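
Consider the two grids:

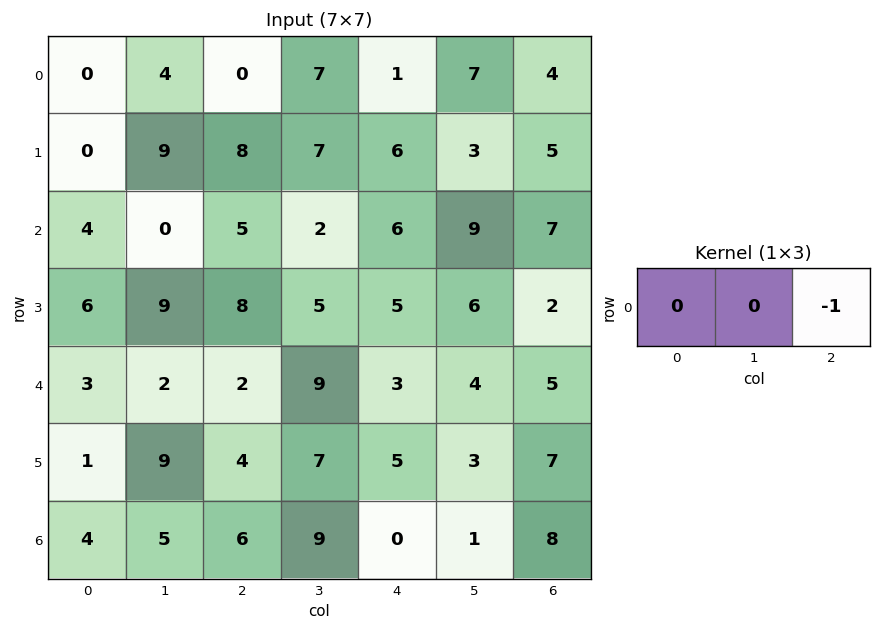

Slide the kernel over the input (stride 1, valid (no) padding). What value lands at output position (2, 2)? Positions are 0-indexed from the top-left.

-6

The receptive field on the input at this output position is [5 2 6]. Elementwise product with the kernel and sum: 6·-1.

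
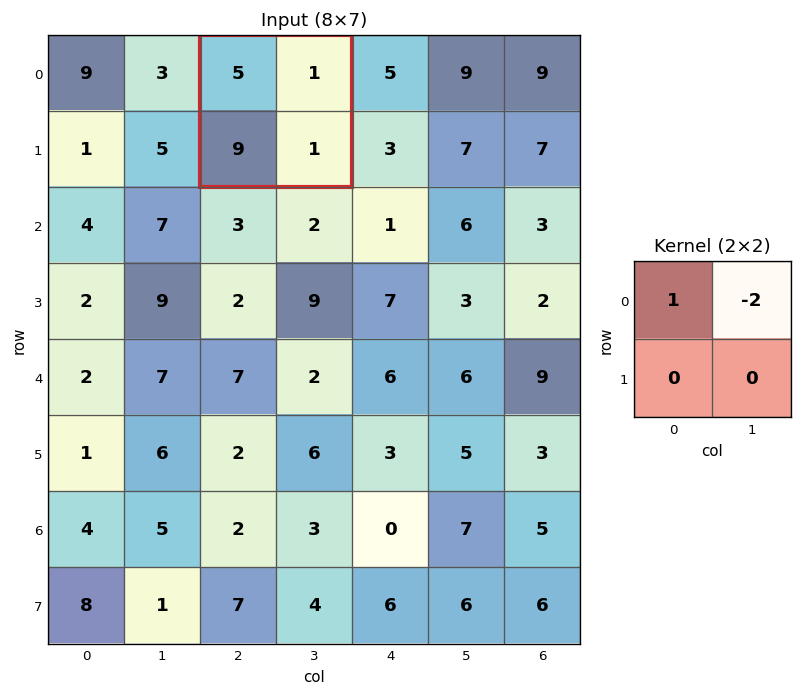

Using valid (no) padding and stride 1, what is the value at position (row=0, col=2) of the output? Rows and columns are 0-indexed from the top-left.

The receptive field on the input at this output position is [5 1 / 9 1]. Elementwise product with the kernel and sum: 5·1 + 1·-2.

3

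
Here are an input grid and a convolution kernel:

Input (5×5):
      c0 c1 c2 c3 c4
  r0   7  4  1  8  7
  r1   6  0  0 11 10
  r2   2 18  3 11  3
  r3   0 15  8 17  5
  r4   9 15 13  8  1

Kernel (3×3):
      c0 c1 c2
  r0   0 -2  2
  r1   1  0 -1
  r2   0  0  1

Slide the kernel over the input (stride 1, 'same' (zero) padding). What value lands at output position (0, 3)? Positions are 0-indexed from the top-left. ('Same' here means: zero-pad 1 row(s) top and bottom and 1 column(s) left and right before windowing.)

The receptive field on the zero-padded input at this output position is [0 0 0 / 1 8 7 / 0 11 10]. Elementwise product with the kernel and sum: 0·-2 + 0·2 + 1·1 + 7·-1 + 10·1.

4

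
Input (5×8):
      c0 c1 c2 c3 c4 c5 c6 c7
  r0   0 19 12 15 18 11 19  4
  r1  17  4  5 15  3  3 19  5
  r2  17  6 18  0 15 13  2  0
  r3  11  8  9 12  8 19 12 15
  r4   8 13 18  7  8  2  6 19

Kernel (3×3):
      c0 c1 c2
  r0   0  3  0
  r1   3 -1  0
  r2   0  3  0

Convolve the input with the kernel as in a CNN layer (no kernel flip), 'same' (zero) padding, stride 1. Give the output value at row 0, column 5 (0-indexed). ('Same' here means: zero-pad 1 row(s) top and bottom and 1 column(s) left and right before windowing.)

The receptive field on the zero-padded input at this output position is [0 0 0 / 18 11 19 / 3 3 19]. Elementwise product with the kernel and sum: 0·3 + 18·3 + 11·-1 + 3·3.

52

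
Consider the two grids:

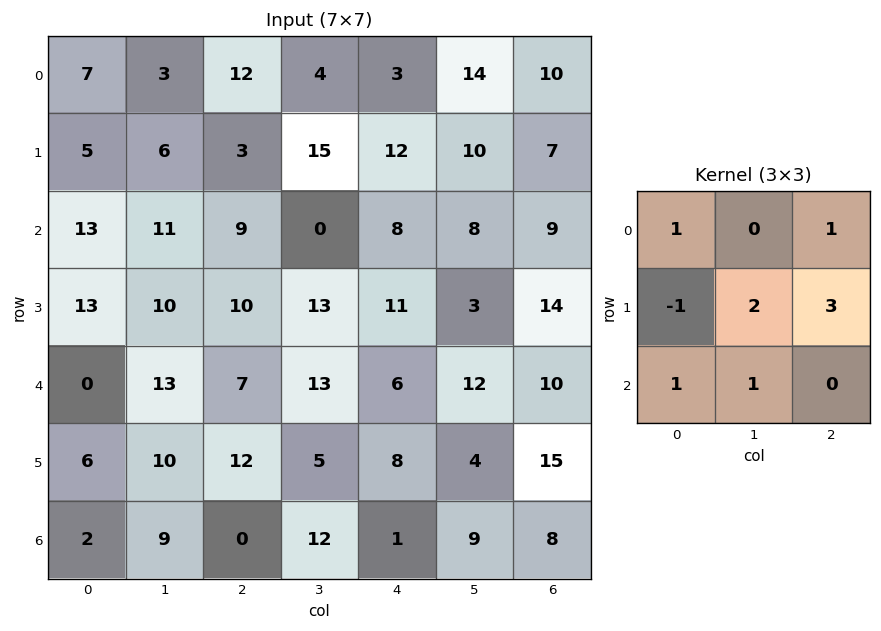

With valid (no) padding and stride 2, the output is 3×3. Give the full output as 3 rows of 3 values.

Output[0,0]: The receptive field on the input at this output position is [7 3 12 / 5 6 3 / 13 11 9]. Elementwise product with the kernel and sum: 7·1 + 12·1 + 5·-1 + 6·2 + 3·3 + 13·1 + 11·1.

59 87 58
72 86 72
68 47 71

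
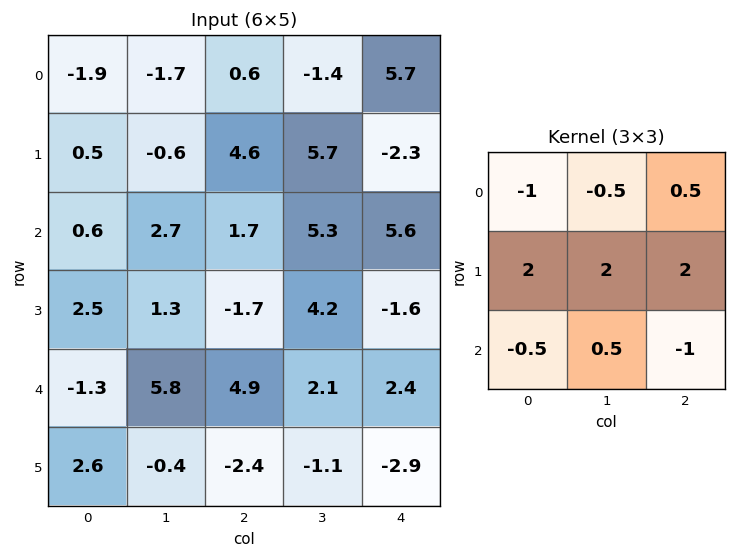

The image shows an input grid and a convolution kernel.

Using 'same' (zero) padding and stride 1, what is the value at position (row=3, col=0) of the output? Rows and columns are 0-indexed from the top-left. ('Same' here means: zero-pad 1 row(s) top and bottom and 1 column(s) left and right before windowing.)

The receptive field on the zero-padded input at this output position is [0 0.6 2.7 / 0 2.5 1.3 / 0 -1.3 5.8]. Elementwise product with the kernel and sum: 0·-1 + 0.6·-0.5 + 2.7·0.5 + 0·2 + 2.5·2 + 1.3·2 + 0·-0.5 + -1.3·0.5 + 5.8·-1.

2.2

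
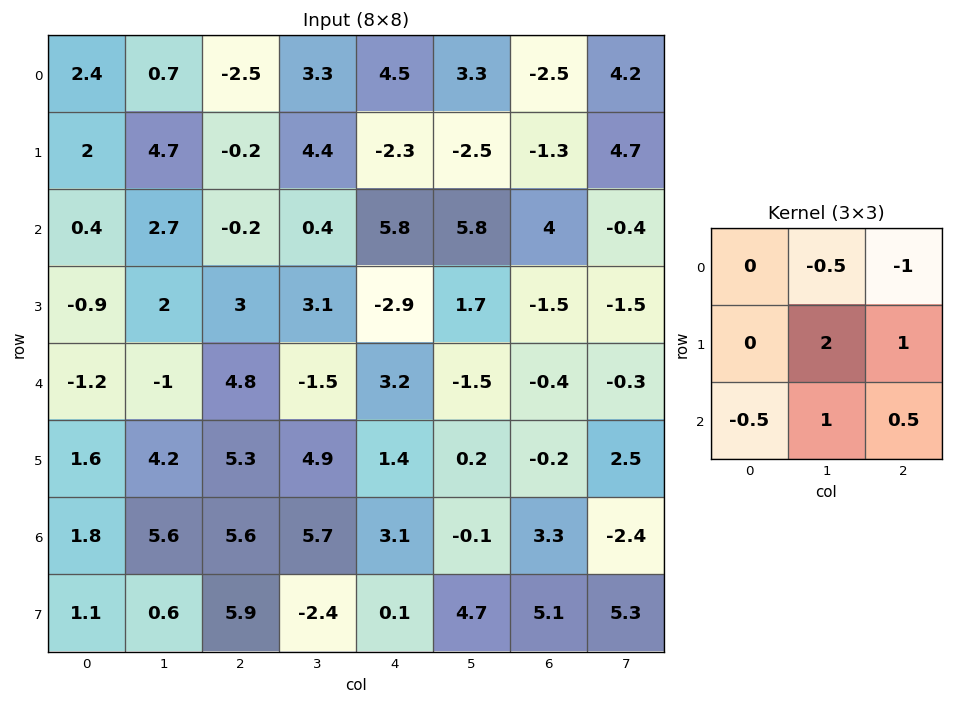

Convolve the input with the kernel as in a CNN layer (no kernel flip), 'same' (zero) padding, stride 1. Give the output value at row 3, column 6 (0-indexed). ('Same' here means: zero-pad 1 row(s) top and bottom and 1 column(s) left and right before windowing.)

-5.9

The receptive field on the zero-padded input at this output position is [5.8 4 -0.4 / 1.7 -1.5 -1.5 / -1.5 -0.4 -0.3]. Elementwise product with the kernel and sum: 4·-0.5 + -0.4·-1 + -1.5·2 + -1.5·1 + -1.5·-0.5 + -0.4·1 + -0.3·0.5.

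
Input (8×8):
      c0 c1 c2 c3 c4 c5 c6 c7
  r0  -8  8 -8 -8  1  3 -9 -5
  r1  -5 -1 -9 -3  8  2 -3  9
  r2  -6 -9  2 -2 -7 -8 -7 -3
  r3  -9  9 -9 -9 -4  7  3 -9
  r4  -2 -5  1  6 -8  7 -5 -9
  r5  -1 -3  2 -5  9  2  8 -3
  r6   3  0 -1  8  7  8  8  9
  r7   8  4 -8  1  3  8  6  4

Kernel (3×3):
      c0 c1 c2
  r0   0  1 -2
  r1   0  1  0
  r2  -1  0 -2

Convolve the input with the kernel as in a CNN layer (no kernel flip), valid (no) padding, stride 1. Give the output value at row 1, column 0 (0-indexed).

35

The receptive field on the input at this output position is [-5 -1 -9 / -6 -9 2 / -9 9 -9]. Elementwise product with the kernel and sum: -1·1 + -9·-2 + -9·1 + -9·-1 + -9·-2.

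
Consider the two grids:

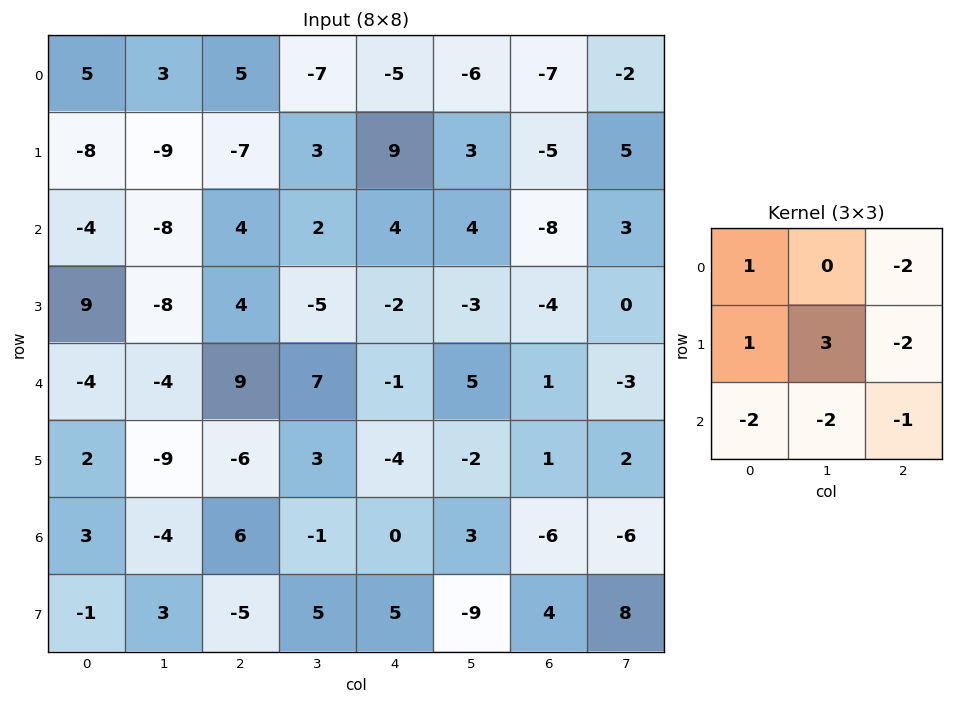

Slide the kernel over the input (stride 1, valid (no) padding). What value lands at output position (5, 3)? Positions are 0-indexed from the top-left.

-11

The receptive field on the input at this output position is [3 -4 -2 / -1 0 3 / 5 5 -9]. Elementwise product with the kernel and sum: 3·1 + -2·-2 + -1·1 + 0·3 + 3·-2 + 5·-2 + 5·-2 + -9·-1.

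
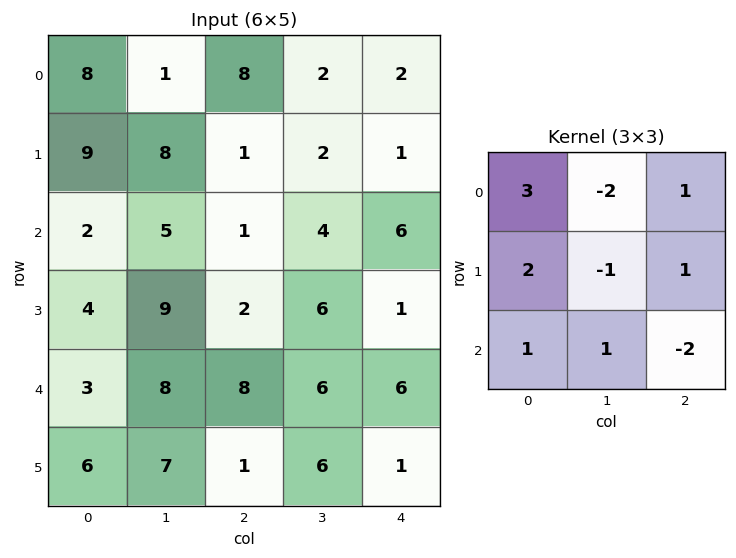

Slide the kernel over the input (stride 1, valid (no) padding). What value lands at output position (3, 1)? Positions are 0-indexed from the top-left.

The receptive field on the input at this output position is [9 2 6 / 8 8 6 / 7 1 6]. Elementwise product with the kernel and sum: 9·3 + 2·-2 + 6·1 + 8·2 + 8·-1 + 6·1 + 7·1 + 1·1 + 6·-2.

39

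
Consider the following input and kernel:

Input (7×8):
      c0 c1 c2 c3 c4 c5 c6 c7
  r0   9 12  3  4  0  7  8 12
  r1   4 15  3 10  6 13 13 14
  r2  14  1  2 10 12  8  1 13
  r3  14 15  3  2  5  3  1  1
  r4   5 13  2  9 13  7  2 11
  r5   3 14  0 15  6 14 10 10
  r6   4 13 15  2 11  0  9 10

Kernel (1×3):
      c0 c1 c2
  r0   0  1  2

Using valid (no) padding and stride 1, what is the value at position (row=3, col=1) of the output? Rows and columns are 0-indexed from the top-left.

7

The receptive field on the input at this output position is [15 3 2]. Elementwise product with the kernel and sum: 3·1 + 2·2.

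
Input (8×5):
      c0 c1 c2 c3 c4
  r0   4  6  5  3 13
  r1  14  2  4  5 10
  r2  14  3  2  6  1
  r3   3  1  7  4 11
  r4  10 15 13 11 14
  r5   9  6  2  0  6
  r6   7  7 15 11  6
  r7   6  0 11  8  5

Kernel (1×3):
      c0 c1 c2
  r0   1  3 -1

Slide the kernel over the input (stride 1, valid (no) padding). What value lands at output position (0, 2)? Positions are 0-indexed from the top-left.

The receptive field on the input at this output position is [5 3 13]. Elementwise product with the kernel and sum: 5·1 + 3·3 + 13·-1.

1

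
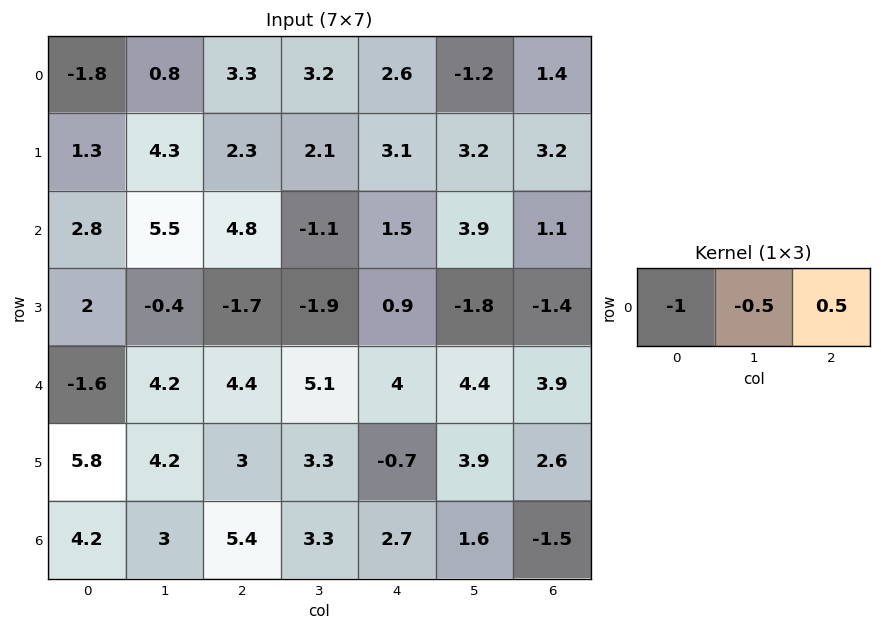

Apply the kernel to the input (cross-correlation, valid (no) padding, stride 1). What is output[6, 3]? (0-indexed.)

-3.85

The receptive field on the input at this output position is [3.3 2.7 1.6]. Elementwise product with the kernel and sum: 3.3·-1 + 2.7·-0.5 + 1.6·0.5.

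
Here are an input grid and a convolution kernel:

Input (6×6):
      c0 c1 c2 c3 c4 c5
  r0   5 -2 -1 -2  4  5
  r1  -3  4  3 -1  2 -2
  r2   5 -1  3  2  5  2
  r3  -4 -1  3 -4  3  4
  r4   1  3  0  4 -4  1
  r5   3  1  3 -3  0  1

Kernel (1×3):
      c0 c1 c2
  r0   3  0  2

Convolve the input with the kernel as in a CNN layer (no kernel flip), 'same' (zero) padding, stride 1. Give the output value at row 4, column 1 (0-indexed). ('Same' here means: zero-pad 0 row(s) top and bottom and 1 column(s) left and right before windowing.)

3

The receptive field on the zero-padded input at this output position is [1 3 0]. Elementwise product with the kernel and sum: 1·3 + 0·2.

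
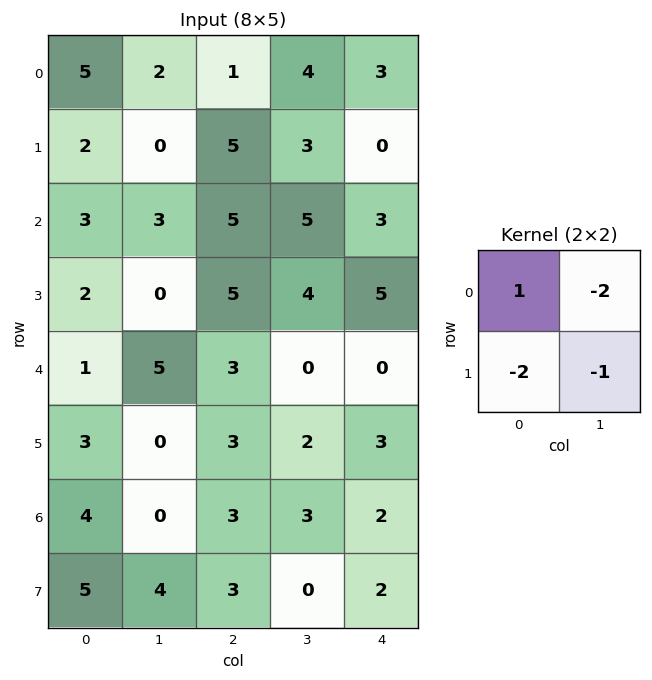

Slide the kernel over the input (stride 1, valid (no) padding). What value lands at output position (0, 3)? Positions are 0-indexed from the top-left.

The receptive field on the input at this output position is [4 3 / 3 0]. Elementwise product with the kernel and sum: 4·1 + 3·-2 + 3·-2 + 0·-1.

-8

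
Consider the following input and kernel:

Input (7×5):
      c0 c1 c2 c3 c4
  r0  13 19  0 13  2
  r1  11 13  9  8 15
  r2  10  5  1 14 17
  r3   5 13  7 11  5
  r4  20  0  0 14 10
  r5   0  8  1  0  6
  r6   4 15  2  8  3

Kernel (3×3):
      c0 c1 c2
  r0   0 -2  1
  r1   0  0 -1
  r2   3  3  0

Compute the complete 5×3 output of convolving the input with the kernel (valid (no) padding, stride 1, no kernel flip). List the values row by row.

Output[0,0]: The receptive field on the input at this output position is [13 19 0 / 11 13 9 / 10 5 1]. Elementwise product with the kernel and sum: 19·-2 + 0·1 + 9·-1 + 10·3 + 5·3.

-2 23 6
36 36 36
44 1 26
5 10 -24
56 65 6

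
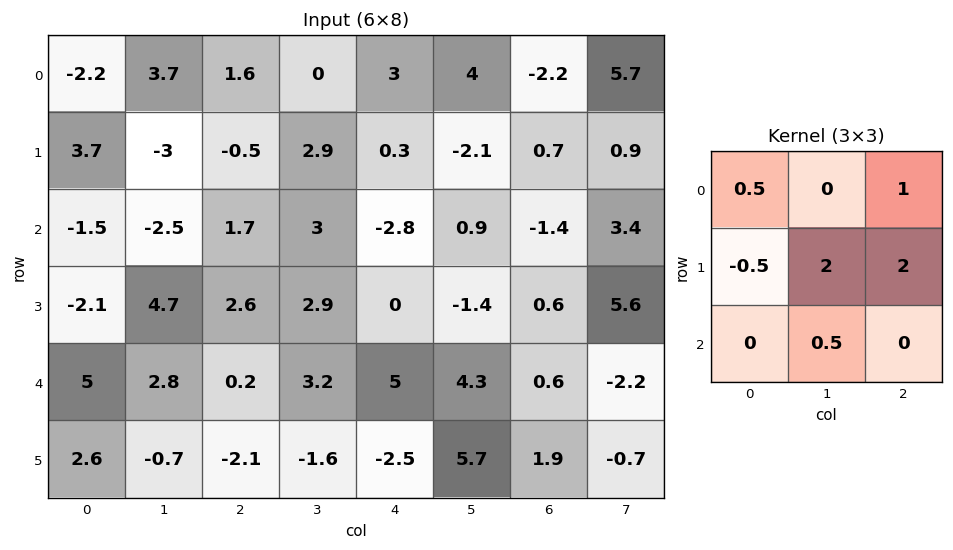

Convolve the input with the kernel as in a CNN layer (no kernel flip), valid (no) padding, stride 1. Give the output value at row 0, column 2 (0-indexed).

11.95

The receptive field on the input at this output position is [1.6 0 3 / -0.5 2.9 0.3 / 1.7 3 -2.8]. Elementwise product with the kernel and sum: 1.6·0.5 + 3·1 + -0.5·-0.5 + 2.9·2 + 0.3·2 + 3·0.5.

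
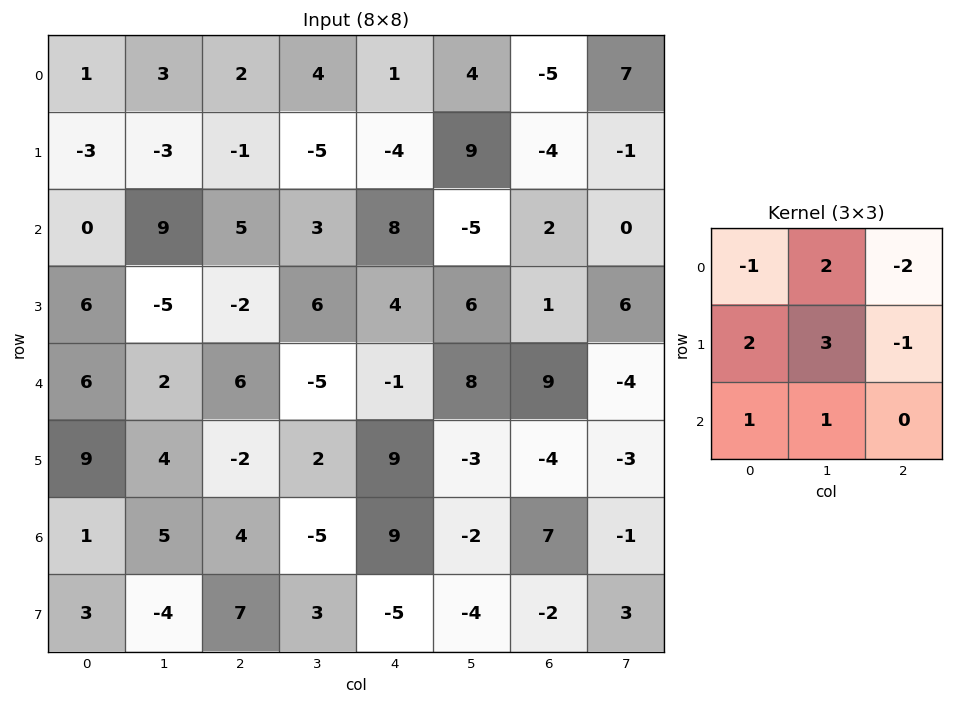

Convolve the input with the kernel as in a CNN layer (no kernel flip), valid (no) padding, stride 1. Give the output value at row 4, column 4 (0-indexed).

19

The receptive field on the input at this output position is [-1 8 9 / 9 -3 -4 / 9 -2 7]. Elementwise product with the kernel and sum: -1·-1 + 8·2 + 9·-2 + 9·2 + -3·3 + -4·-1 + 9·1 + -2·1.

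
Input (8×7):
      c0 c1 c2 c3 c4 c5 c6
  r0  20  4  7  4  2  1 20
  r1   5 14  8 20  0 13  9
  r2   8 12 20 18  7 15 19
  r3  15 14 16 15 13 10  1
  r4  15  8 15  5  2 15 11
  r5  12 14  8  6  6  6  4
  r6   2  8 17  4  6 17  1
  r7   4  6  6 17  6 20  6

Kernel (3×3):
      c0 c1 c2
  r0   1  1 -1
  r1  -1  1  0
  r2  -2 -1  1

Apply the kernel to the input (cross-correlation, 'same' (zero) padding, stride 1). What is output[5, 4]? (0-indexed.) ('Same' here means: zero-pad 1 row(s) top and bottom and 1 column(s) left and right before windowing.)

-5

The receptive field on the zero-padded input at this output position is [5 2 15 / 6 6 6 / 4 6 17]. Elementwise product with the kernel and sum: 5·1 + 2·1 + 15·-1 + 6·-1 + 6·1 + 4·-2 + 6·-1 + 17·1.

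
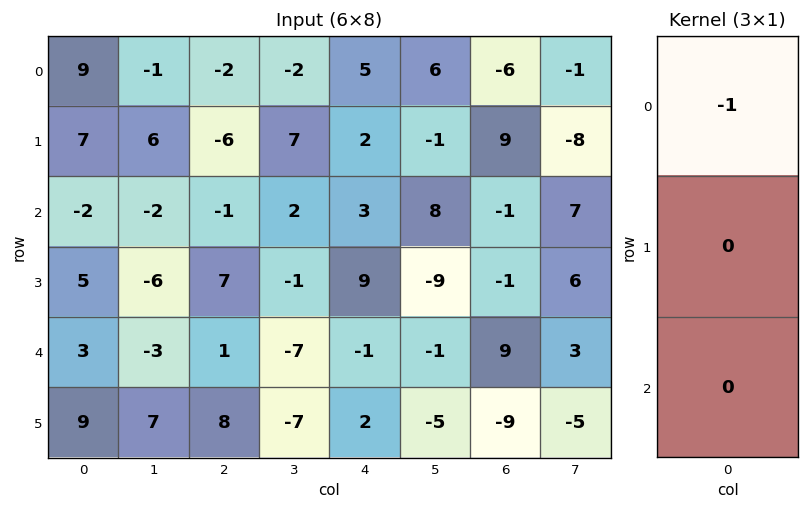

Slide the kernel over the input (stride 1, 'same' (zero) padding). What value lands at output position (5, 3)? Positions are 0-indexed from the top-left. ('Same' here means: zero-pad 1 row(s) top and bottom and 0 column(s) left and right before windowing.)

The receptive field on the zero-padded input at this output position is [-7 / -7 / 0]. Elementwise product with the kernel and sum: -7·-1.

7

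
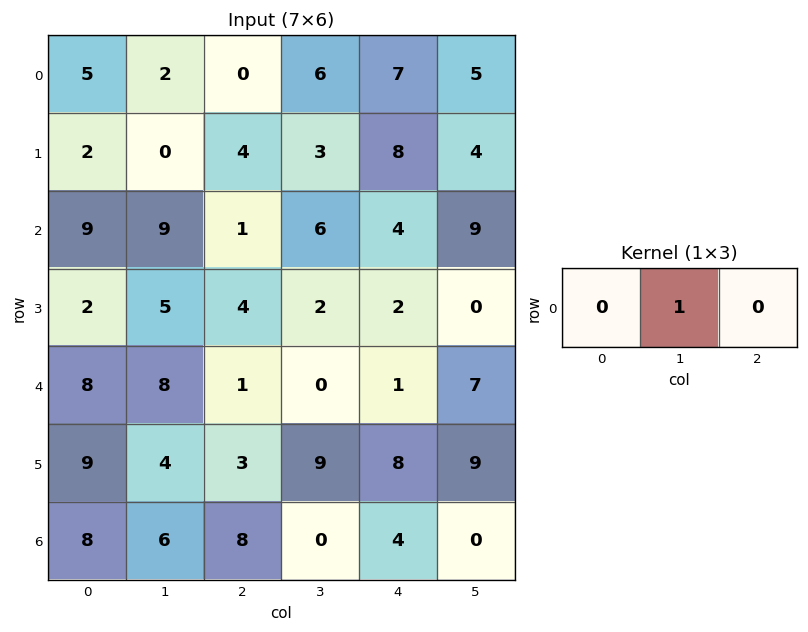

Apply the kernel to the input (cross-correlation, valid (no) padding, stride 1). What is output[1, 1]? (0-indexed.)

The receptive field on the input at this output position is [0 4 3]. Elementwise product with the kernel and sum: 4·1.

4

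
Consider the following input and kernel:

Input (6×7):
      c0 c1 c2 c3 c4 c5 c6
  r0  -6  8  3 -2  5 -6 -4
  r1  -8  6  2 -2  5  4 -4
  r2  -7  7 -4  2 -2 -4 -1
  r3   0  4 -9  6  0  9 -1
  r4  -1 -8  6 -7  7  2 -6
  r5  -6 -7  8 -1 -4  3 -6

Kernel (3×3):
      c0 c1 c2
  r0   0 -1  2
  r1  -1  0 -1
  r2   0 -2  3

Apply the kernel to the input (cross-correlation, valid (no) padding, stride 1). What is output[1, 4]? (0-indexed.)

The receptive field on the input at this output position is [5 4 -4 / -2 -4 -1 / 0 9 -1]. Elementwise product with the kernel and sum: 4·-1 + -4·2 + -2·-1 + -1·-1 + 9·-2 + -1·3.

-30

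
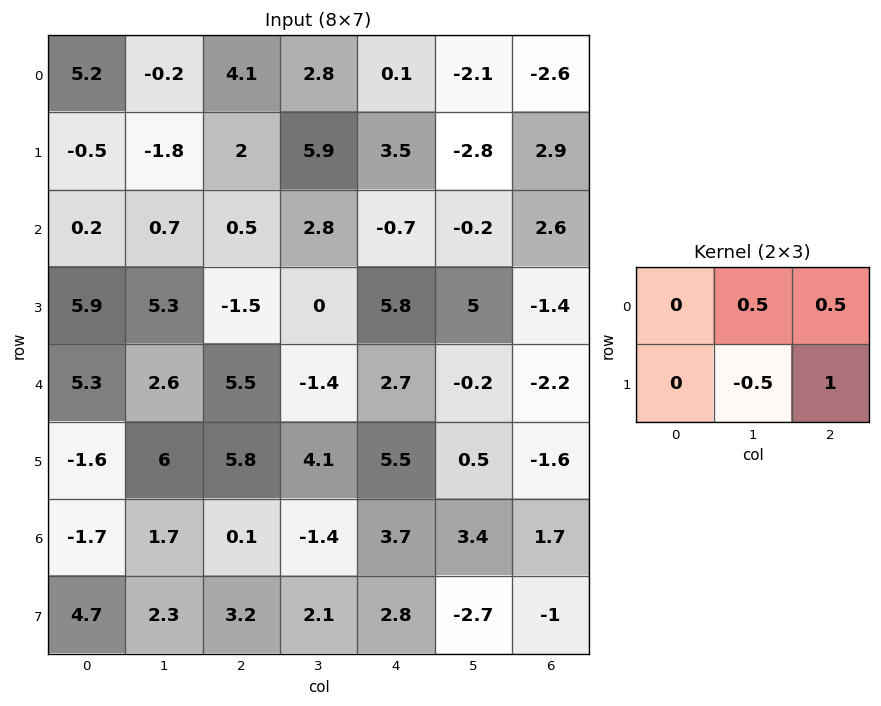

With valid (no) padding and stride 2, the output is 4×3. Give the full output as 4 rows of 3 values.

4.85 2 1.95
-3.55 6.85 -2.7
6.85 4.1 -3.05
2.95 2.9 2.9

Output[0,0]: The receptive field on the input at this output position is [5.2 -0.2 4.1 / -0.5 -1.8 2]. Elementwise product with the kernel and sum: -0.2·0.5 + 4.1·0.5 + -1.8·-0.5 + 2·1.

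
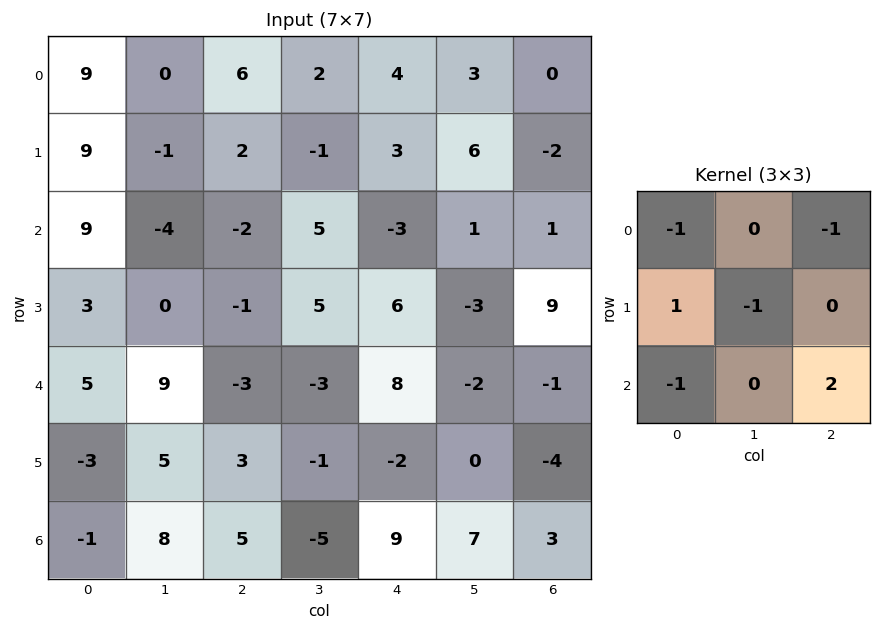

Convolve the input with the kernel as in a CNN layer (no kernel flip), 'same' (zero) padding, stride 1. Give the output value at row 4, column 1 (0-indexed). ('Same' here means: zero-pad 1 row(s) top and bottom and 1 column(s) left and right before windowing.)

The receptive field on the zero-padded input at this output position is [3 0 -1 / 5 9 -3 / -3 5 3]. Elementwise product with the kernel and sum: 3·-1 + -1·-1 + 5·1 + 9·-1 + -3·-1 + 3·2.

3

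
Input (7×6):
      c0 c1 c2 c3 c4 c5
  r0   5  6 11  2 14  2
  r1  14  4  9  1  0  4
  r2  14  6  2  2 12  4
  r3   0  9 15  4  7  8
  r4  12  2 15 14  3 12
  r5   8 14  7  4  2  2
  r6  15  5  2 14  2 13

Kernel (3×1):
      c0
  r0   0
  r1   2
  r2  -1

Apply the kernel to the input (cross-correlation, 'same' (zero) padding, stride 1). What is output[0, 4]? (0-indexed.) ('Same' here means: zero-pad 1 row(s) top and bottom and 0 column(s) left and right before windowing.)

28

The receptive field on the zero-padded input at this output position is [0 / 14 / 0]. Elementwise product with the kernel and sum: 14·2 + 0·-1.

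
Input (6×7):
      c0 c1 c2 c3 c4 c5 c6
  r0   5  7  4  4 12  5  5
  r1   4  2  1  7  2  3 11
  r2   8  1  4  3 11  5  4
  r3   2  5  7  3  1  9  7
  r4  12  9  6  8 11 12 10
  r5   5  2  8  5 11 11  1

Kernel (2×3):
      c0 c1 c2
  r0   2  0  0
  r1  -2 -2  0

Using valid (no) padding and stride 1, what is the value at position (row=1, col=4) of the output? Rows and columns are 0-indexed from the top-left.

-28

The receptive field on the input at this output position is [2 3 11 / 11 5 4]. Elementwise product with the kernel and sum: 2·2 + 11·-2 + 5·-2.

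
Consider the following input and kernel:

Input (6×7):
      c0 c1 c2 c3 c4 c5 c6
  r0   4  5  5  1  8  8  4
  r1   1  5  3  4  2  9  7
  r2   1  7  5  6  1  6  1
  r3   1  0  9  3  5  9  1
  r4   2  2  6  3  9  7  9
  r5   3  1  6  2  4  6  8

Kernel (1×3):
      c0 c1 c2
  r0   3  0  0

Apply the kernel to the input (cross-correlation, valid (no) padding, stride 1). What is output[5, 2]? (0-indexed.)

18

The receptive field on the input at this output position is [6 2 4]. Elementwise product with the kernel and sum: 6·3.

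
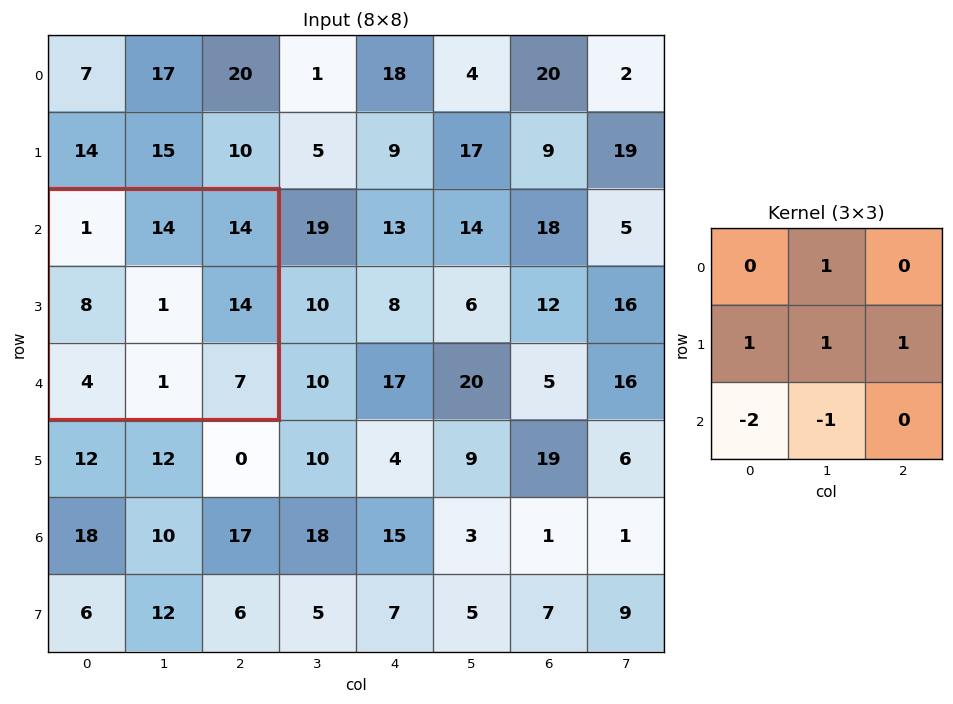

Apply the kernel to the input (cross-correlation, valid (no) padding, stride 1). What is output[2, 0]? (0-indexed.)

The receptive field on the input at this output position is [1 14 14 / 8 1 14 / 4 1 7]. Elementwise product with the kernel and sum: 14·1 + 8·1 + 1·1 + 14·1 + 4·-2 + 1·-1.

28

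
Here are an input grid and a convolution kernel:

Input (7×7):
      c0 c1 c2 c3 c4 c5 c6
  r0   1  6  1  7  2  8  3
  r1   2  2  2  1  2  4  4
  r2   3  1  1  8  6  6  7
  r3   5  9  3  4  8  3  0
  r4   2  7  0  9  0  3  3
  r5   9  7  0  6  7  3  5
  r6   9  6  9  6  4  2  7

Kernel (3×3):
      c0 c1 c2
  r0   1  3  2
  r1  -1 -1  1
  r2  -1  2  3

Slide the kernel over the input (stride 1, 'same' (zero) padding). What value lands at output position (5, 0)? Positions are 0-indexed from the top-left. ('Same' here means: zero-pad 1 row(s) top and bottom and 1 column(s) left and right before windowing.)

54

The receptive field on the zero-padded input at this output position is [0 2 7 / 0 9 7 / 0 9 6]. Elementwise product with the kernel and sum: 0·1 + 2·3 + 7·2 + 0·-1 + 9·-1 + 7·1 + 0·-1 + 9·2 + 6·3.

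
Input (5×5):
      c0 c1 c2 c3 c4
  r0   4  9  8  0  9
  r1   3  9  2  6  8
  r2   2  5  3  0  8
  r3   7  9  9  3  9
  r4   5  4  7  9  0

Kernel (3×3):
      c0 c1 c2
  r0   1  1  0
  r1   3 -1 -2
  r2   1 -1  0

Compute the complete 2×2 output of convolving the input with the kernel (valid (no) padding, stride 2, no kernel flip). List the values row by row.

6 -5
2 7

Output[0,0]: The receptive field on the input at this output position is [4 9 8 / 3 9 2 / 2 5 3]. Elementwise product with the kernel and sum: 4·1 + 9·1 + 3·3 + 9·-1 + 2·-2 + 2·1 + 5·-1.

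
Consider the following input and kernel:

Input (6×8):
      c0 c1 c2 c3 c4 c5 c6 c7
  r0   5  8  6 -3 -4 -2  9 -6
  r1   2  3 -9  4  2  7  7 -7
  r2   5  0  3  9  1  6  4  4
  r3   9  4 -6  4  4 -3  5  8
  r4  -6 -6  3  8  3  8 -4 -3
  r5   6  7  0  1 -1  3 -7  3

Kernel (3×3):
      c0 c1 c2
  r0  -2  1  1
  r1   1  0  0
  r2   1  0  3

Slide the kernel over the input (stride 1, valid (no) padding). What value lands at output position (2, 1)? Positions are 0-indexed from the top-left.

The receptive field on the input at this output position is [0 3 9 / 4 -6 4 / -6 3 8]. Elementwise product with the kernel and sum: 0·-2 + 3·1 + 9·1 + 4·1 + -6·1 + 8·3.

34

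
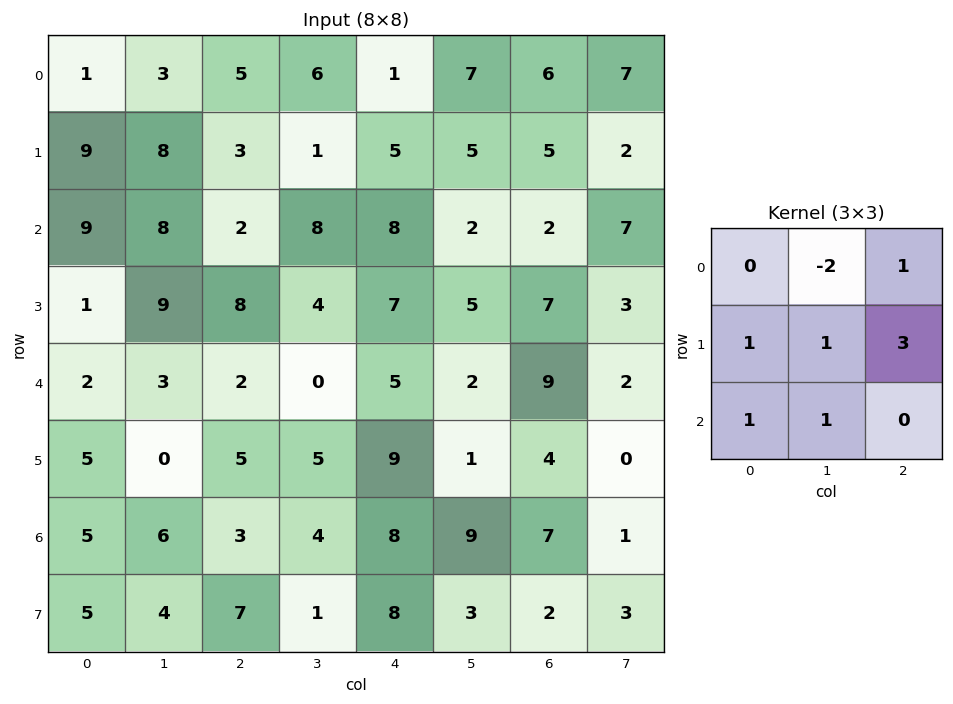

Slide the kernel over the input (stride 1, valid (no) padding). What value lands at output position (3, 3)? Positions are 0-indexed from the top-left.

The receptive field on the input at this output position is [4 7 5 / 0 5 2 / 5 9 1]. Elementwise product with the kernel and sum: 7·-2 + 5·1 + 0·1 + 5·1 + 2·3 + 5·1 + 9·1.

16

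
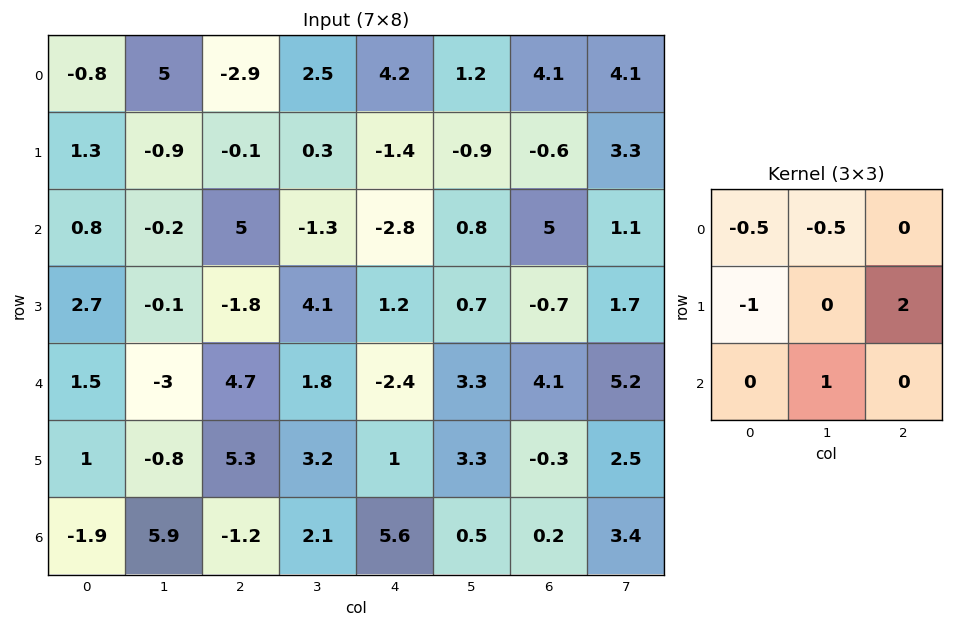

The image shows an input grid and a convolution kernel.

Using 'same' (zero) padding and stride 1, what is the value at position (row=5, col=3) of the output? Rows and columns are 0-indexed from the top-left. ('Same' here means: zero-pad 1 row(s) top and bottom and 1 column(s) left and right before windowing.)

The receptive field on the zero-padded input at this output position is [4.7 1.8 -2.4 / 5.3 3.2 1 / -1.2 2.1 5.6]. Elementwise product with the kernel and sum: 4.7·-0.5 + 1.8·-0.5 + 5.3·-1 + 1·2 + 2.1·1.

-4.45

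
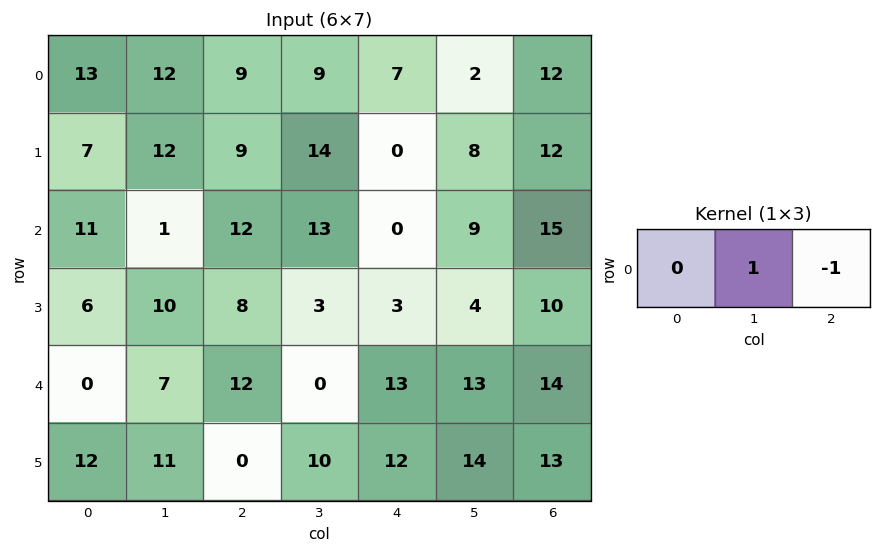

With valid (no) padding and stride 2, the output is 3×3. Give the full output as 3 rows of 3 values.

3 2 -10
-11 13 -6
-5 -13 -1

Output[0,0]: The receptive field on the input at this output position is [13 12 9]. Elementwise product with the kernel and sum: 12·1 + 9·-1.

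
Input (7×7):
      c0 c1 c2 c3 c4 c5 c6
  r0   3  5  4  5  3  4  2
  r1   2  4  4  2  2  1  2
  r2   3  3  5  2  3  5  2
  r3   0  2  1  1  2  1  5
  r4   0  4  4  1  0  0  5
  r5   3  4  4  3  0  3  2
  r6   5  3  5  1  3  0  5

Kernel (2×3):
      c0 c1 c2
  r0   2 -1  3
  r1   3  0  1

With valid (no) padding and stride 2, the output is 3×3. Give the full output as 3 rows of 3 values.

23 26 16
19 22 18
21 19 17

Output[0,0]: The receptive field on the input at this output position is [3 5 4 / 2 4 4]. Elementwise product with the kernel and sum: 3·2 + 5·-1 + 4·3 + 2·3 + 4·1.
Output[0,1]: The receptive field on the input at this output position is [4 5 3 / 4 2 2]. Elementwise product with the kernel and sum: 4·2 + 5·-1 + 3·3 + 4·3 + 2·1.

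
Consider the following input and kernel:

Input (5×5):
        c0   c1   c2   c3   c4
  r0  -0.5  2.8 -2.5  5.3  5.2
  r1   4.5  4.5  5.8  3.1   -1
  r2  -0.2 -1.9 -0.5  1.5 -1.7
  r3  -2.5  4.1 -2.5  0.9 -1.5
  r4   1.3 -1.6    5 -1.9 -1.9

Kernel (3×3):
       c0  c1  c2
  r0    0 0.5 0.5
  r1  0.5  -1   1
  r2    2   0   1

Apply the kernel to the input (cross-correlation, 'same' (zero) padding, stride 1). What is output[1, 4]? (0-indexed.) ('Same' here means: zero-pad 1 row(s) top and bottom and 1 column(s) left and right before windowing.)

The receptive field on the zero-padded input at this output position is [5.3 5.2 0 / 3.1 -1 0 / 1.5 -1.7 0]. Elementwise product with the kernel and sum: 5.2·0.5 + 0·0.5 + 3.1·0.5 + -1·-1 + 0·1 + 1.5·2 + 0·1.

8.15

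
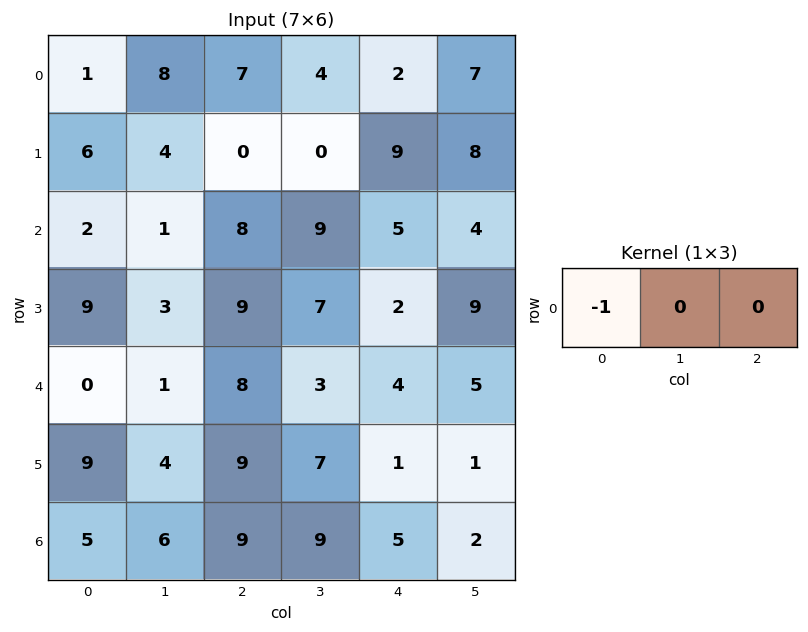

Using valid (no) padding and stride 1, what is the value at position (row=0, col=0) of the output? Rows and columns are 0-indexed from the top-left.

-1

The receptive field on the input at this output position is [1 8 7]. Elementwise product with the kernel and sum: 1·-1.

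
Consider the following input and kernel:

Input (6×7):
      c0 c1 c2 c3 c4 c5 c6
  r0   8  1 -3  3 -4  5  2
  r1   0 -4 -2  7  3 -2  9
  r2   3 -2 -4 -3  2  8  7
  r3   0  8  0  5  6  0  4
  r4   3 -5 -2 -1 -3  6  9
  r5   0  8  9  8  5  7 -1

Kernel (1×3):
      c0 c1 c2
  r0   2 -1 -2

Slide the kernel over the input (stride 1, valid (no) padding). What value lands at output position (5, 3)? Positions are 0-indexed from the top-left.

The receptive field on the input at this output position is [8 5 7]. Elementwise product with the kernel and sum: 8·2 + 5·-1 + 7·-2.

-3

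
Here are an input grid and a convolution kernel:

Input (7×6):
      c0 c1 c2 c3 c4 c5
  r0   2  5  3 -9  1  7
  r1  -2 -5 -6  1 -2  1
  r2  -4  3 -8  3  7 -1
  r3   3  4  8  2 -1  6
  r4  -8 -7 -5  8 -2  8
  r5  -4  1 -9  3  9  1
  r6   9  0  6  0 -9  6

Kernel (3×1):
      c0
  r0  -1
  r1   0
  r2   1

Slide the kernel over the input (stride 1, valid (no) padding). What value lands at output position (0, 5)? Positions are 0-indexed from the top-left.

The receptive field on the input at this output position is [7 / 1 / -1]. Elementwise product with the kernel and sum: 7·-1 + -1·1.

-8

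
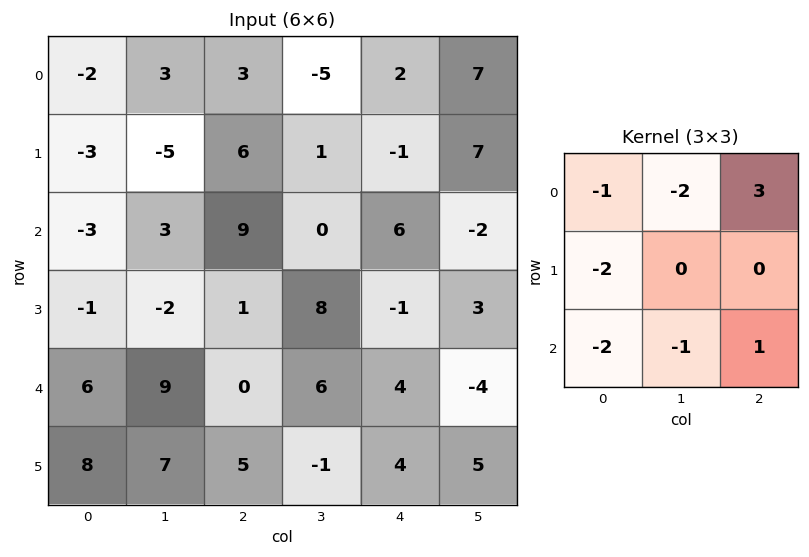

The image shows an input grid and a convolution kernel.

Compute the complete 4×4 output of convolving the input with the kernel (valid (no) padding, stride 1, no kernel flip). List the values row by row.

23 -29 -11 12
42 1 -40 10
5 -29 5 -54
-22 -14 -25 -6

Output[0,0]: The receptive field on the input at this output position is [-2 3 3 / -3 -5 6 / -3 3 9]. Elementwise product with the kernel and sum: -2·-1 + 3·-2 + 3·3 + -3·-2 + -3·-2 + 3·-1 + 9·1.
Output[0,1]: The receptive field on the input at this output position is [3 3 -5 / -5 6 1 / 3 9 0]. Elementwise product with the kernel and sum: 3·-1 + 3·-2 + -5·3 + -5·-2 + 3·-2 + 9·-1 + 0·1.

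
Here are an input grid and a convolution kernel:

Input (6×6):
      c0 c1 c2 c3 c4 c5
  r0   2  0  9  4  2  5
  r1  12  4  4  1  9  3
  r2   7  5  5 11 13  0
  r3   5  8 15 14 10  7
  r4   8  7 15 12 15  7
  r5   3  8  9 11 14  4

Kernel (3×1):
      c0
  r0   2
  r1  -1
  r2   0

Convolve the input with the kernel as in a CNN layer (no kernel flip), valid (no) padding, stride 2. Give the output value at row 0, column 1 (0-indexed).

14

The receptive field on the input at this output position is [9 / 4 / 5]. Elementwise product with the kernel and sum: 9·2 + 4·-1.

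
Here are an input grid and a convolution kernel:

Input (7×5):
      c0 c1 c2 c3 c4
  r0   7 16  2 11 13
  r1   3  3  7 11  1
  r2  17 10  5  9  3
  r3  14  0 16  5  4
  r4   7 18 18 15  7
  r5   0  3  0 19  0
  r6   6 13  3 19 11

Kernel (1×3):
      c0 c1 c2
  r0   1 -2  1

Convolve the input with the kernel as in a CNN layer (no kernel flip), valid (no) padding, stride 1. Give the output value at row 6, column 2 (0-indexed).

-24

The receptive field on the input at this output position is [3 19 11]. Elementwise product with the kernel and sum: 3·1 + 19·-2 + 11·1.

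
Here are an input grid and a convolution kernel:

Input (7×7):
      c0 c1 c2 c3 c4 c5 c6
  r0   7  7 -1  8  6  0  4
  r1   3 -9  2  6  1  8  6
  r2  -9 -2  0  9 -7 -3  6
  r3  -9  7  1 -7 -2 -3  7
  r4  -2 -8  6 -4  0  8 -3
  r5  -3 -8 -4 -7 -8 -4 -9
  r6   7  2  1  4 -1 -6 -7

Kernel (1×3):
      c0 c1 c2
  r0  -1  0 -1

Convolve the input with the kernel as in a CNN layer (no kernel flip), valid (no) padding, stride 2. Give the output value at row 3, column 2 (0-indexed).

The receptive field on the input at this output position is [-1 -6 -7]. Elementwise product with the kernel and sum: -1·-1 + -7·-1.

8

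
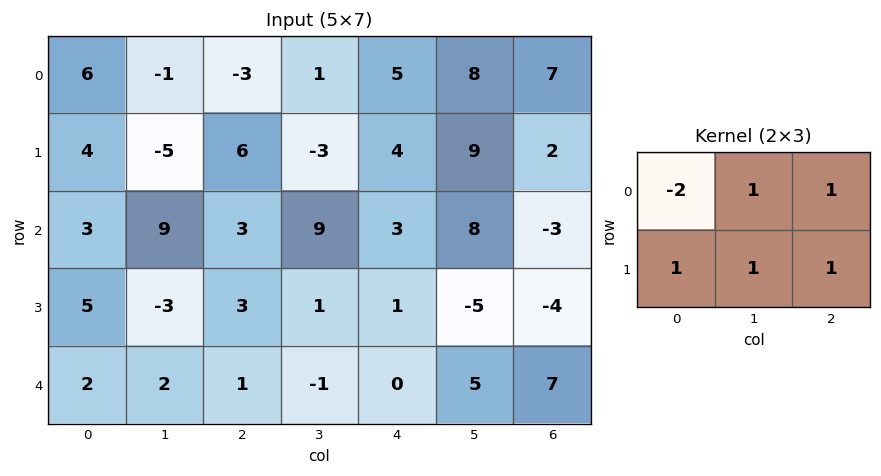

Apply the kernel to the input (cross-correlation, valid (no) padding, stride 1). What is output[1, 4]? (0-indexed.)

The receptive field on the input at this output position is [4 9 2 / 3 8 -3]. Elementwise product with the kernel and sum: 4·-2 + 9·1 + 2·1 + 3·1 + 8·1 + -3·1.

11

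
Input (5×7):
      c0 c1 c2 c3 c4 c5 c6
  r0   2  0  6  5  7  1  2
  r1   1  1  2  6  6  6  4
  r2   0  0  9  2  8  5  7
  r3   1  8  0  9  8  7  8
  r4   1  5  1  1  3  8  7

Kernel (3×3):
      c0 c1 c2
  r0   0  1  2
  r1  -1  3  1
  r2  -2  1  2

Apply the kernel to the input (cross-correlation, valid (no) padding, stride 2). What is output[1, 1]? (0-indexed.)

58

The receptive field on the input at this output position is [9 2 8 / 0 9 8 / 1 1 3]. Elementwise product with the kernel and sum: 2·1 + 8·2 + 0·-1 + 9·3 + 8·1 + 1·-2 + 1·1 + 3·2.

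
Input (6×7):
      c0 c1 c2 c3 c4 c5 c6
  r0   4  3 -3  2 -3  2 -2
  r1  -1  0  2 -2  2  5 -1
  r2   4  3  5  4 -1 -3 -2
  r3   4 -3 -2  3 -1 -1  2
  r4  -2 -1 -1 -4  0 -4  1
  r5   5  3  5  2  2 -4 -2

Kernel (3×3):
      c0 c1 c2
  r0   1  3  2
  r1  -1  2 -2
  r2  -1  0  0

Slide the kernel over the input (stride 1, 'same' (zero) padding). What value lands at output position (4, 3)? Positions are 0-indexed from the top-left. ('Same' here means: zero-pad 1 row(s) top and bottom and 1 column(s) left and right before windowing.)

The receptive field on the zero-padded input at this output position is [-2 3 -1 / -1 -4 0 / 5 2 2]. Elementwise product with the kernel and sum: -2·1 + 3·3 + -1·2 + -1·-1 + -4·2 + 0·-2 + 5·-1.

-7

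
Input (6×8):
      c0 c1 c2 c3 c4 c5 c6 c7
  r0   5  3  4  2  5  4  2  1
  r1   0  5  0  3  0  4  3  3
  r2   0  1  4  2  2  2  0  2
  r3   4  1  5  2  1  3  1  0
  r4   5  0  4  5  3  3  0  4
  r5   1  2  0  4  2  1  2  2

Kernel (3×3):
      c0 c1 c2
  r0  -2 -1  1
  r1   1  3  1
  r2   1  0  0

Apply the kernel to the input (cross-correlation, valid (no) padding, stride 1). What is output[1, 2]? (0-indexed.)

The receptive field on the input at this output position is [0 3 0 / 4 2 2 / 5 2 1]. Elementwise product with the kernel and sum: 0·-2 + 3·-1 + 0·1 + 4·1 + 2·3 + 2·1 + 5·1.

14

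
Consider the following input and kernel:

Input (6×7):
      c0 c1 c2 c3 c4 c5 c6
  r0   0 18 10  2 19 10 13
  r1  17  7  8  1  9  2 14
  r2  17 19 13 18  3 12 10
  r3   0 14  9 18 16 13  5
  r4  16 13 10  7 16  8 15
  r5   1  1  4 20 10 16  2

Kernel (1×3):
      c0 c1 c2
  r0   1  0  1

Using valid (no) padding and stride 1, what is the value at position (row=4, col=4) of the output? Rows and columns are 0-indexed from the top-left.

31

The receptive field on the input at this output position is [16 8 15]. Elementwise product with the kernel and sum: 16·1 + 15·1.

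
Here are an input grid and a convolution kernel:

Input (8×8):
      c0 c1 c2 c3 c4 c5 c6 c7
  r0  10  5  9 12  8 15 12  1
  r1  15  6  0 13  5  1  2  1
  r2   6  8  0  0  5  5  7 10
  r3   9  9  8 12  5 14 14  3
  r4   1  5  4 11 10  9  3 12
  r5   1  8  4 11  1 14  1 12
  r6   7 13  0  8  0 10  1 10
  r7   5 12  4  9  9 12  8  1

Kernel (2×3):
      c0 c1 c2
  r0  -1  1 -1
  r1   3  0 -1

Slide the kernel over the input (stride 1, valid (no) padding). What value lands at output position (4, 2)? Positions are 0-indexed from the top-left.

The receptive field on the input at this output position is [4 11 10 / 4 11 1]. Elementwise product with the kernel and sum: 4·-1 + 11·1 + 10·-1 + 4·3 + 1·-1.

8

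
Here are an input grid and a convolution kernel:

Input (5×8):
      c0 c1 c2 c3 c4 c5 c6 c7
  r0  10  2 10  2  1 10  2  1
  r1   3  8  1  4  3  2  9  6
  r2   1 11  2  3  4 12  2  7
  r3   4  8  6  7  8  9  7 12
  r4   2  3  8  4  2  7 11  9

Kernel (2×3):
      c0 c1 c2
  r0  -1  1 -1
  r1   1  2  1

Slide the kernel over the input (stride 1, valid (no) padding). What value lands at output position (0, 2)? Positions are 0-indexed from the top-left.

3

The receptive field on the input at this output position is [10 2 1 / 1 4 3]. Elementwise product with the kernel and sum: 10·-1 + 2·1 + 1·-1 + 1·1 + 4·2 + 3·1.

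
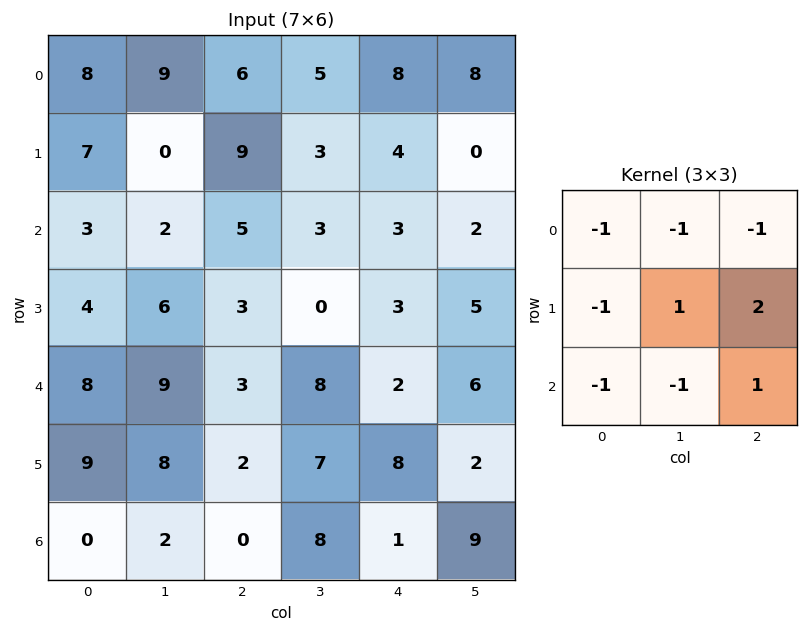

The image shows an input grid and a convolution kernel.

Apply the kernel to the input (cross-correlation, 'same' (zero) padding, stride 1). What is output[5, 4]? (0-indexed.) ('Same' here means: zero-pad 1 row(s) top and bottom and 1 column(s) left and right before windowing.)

The receptive field on the zero-padded input at this output position is [8 2 6 / 7 8 2 / 8 1 9]. Elementwise product with the kernel and sum: 8·-1 + 2·-1 + 6·-1 + 7·-1 + 8·1 + 2·2 + 8·-1 + 1·-1 + 9·1.

-11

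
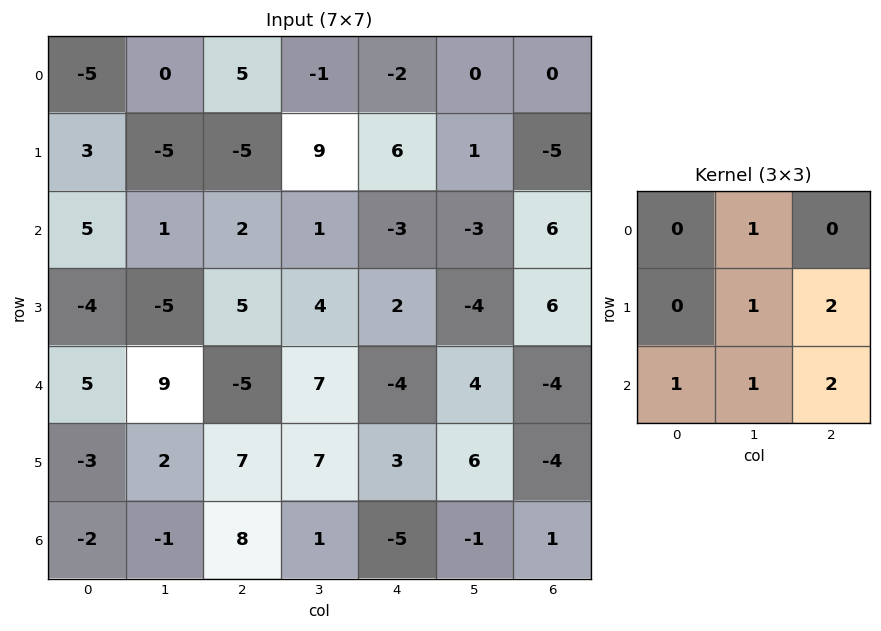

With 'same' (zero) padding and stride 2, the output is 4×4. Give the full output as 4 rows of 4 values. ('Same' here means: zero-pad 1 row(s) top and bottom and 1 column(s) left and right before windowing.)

-12 11 15 -4
-4 7 -5 3
20 37 28 4
-7 17 -4 -3

Output[0,0]: The receptive field on the zero-padded input at this output position is [0 0 0 / 0 -5 0 / 0 3 -5]. Elementwise product with the kernel and sum: 0·1 + -5·1 + 0·2 + 0·1 + 3·1 + -5·2.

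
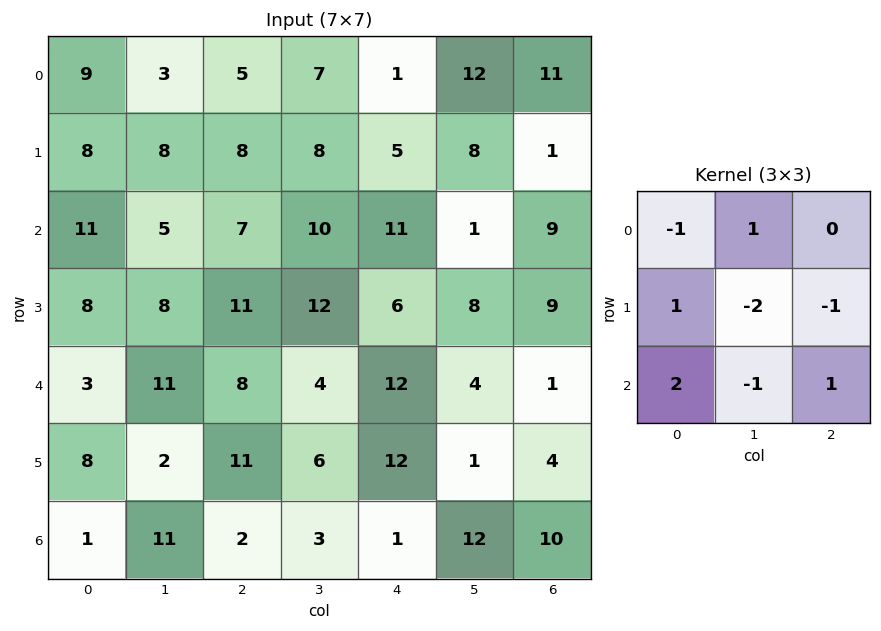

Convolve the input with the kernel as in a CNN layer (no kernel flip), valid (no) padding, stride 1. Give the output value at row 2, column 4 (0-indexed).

-8

The receptive field on the input at this output position is [11 1 9 / 6 8 9 / 12 4 1]. Elementwise product with the kernel and sum: 11·-1 + 1·1 + 6·1 + 8·-2 + 9·-1 + 12·2 + 4·-1 + 1·1.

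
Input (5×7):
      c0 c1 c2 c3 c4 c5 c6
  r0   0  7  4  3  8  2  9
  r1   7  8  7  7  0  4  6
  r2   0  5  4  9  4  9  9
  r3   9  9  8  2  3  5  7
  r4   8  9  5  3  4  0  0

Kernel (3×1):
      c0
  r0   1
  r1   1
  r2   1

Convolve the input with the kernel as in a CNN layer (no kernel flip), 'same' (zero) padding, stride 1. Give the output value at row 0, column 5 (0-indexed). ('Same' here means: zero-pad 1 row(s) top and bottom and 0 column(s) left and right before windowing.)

The receptive field on the zero-padded input at this output position is [0 / 2 / 4]. Elementwise product with the kernel and sum: 0·1 + 2·1 + 4·1.

6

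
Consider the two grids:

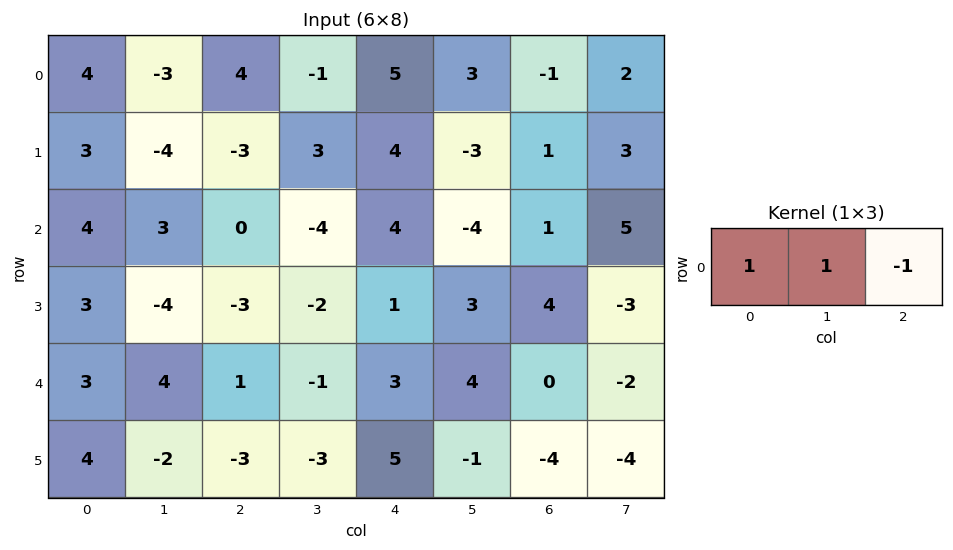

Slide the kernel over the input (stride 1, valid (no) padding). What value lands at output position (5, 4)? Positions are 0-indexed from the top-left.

8

The receptive field on the input at this output position is [5 -1 -4]. Elementwise product with the kernel and sum: 5·1 + -1·1 + -4·-1.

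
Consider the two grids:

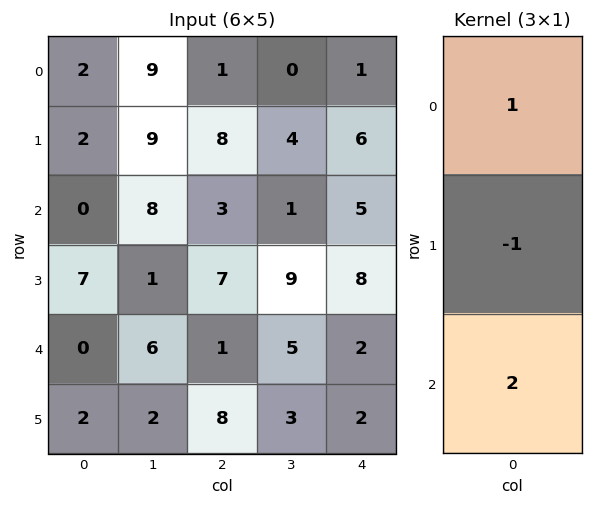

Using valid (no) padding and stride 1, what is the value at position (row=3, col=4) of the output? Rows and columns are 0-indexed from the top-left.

10

The receptive field on the input at this output position is [8 / 2 / 2]. Elementwise product with the kernel and sum: 8·1 + 2·-1 + 2·2.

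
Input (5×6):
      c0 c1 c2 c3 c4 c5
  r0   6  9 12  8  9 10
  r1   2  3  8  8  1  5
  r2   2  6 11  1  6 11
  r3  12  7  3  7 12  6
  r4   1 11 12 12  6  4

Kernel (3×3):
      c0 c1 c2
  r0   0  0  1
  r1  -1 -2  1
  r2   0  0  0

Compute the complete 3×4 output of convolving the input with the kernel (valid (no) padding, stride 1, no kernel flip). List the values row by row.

12 -3 -14 5
5 -19 -6 3
-12 -5 1 -14

Output[0,0]: The receptive field on the input at this output position is [6 9 12 / 2 3 8 / 2 6 11]. Elementwise product with the kernel and sum: 12·1 + 2·-1 + 3·-2 + 8·1.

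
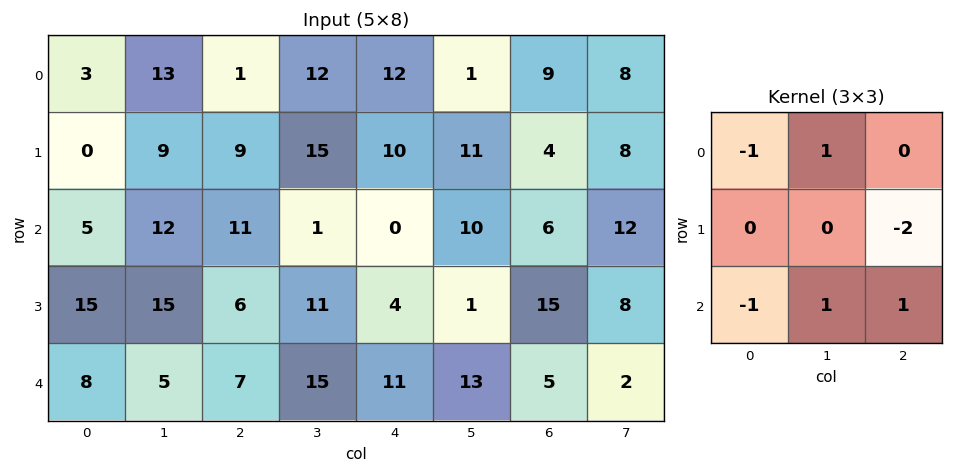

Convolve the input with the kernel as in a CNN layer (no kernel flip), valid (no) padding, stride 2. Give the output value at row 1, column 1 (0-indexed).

The receptive field on the input at this output position is [11 1 0 / 6 11 4 / 7 15 11]. Elementwise product with the kernel and sum: 11·-1 + 1·1 + 4·-2 + 7·-1 + 15·1 + 11·1.

1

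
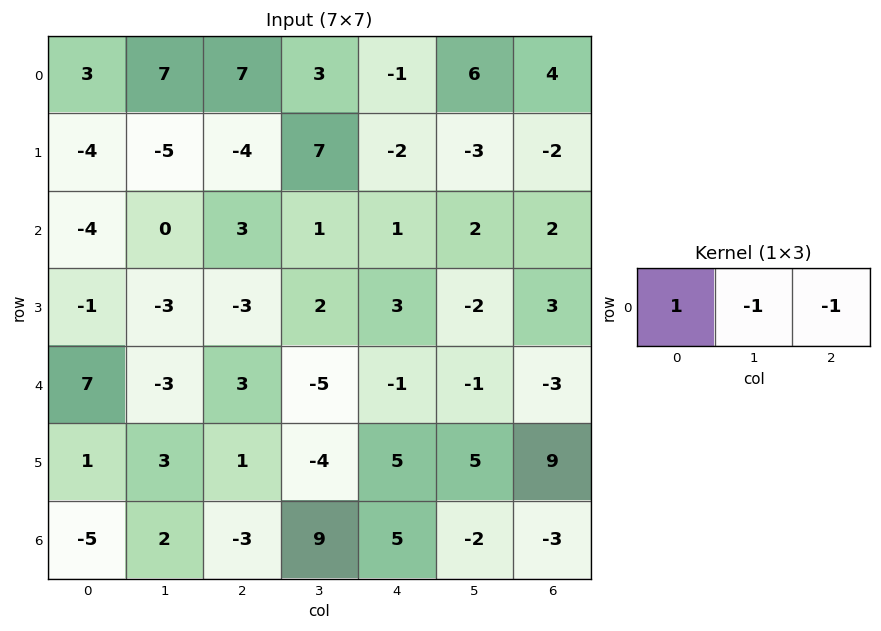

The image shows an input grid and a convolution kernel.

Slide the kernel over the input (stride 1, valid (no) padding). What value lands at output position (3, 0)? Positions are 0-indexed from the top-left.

5

The receptive field on the input at this output position is [-1 -3 -3]. Elementwise product with the kernel and sum: -1·1 + -3·-1 + -3·-1.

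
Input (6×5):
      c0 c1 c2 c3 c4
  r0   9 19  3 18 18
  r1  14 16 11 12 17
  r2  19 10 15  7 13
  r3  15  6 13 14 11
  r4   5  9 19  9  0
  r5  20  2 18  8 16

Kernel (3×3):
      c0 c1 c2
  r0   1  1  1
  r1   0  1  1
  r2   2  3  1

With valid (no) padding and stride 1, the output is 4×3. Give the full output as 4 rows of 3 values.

141 135 132
127 126 139
119 143 125
126 127 123

Output[0,0]: The receptive field on the input at this output position is [9 19 3 / 14 16 11 / 19 10 15]. Elementwise product with the kernel and sum: 9·1 + 19·1 + 3·1 + 16·1 + 11·1 + 19·2 + 10·3 + 15·1.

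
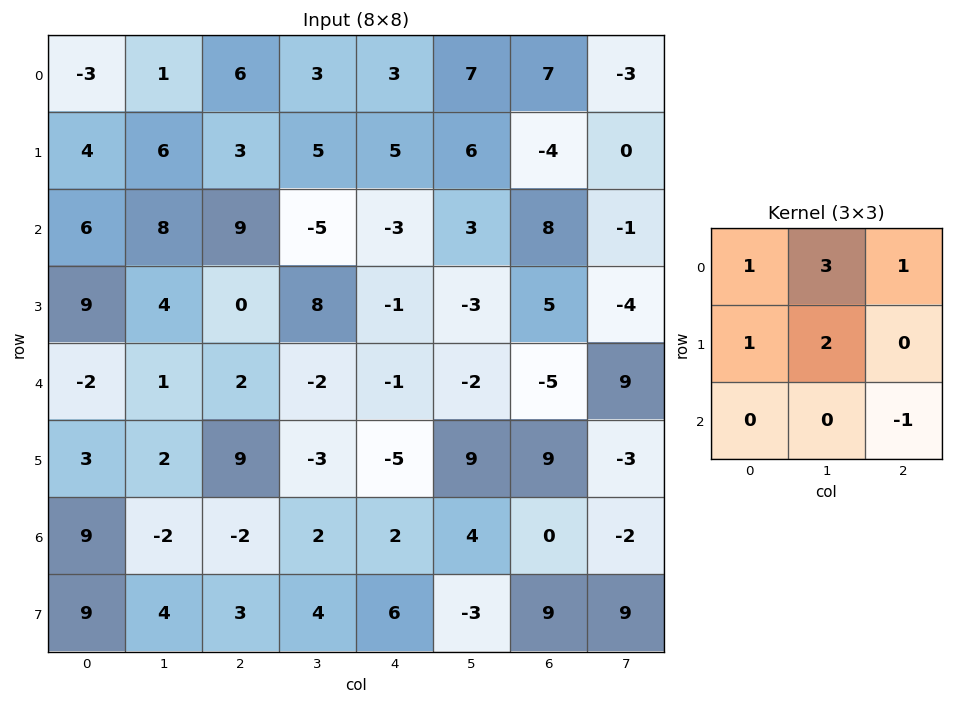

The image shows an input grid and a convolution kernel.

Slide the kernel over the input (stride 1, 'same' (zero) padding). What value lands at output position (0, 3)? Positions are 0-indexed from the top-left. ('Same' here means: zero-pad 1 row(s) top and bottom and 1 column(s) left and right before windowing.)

The receptive field on the zero-padded input at this output position is [0 0 0 / 6 3 3 / 3 5 5]. Elementwise product with the kernel and sum: 0·1 + 0·3 + 0·1 + 6·1 + 3·2 + 5·-1.

7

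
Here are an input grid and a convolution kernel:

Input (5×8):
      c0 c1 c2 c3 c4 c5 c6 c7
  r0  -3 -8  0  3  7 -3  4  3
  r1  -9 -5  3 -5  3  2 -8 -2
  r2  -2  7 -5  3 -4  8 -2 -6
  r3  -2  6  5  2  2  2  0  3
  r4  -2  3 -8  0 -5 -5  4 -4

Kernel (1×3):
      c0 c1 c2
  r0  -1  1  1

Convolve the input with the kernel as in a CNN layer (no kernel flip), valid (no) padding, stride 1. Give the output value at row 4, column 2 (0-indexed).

The receptive field on the input at this output position is [-8 0 -5]. Elementwise product with the kernel and sum: -8·-1 + 0·1 + -5·1.

3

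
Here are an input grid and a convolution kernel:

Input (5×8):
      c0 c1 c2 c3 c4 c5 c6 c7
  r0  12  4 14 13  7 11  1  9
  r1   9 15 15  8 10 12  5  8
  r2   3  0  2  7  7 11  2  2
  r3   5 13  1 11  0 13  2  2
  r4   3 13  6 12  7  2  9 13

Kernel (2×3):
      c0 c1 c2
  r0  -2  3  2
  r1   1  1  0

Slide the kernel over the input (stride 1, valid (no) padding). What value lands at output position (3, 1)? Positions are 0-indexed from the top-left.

The receptive field on the input at this output position is [13 1 11 / 13 6 12]. Elementwise product with the kernel and sum: 13·-2 + 1·3 + 11·2 + 13·1 + 6·1.

18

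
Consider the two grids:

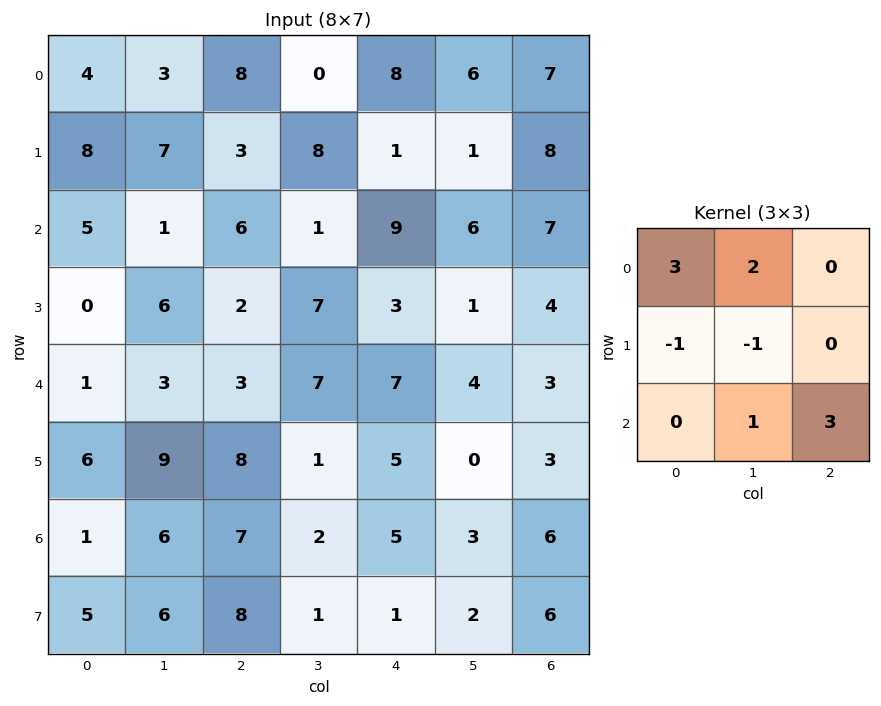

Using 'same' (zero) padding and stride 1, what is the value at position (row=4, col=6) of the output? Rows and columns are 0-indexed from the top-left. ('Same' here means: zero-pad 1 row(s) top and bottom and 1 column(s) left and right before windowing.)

The receptive field on the zero-padded input at this output position is [1 4 0 / 4 3 0 / 0 3 0]. Elementwise product with the kernel and sum: 1·3 + 4·2 + 4·-1 + 3·-1 + 3·1 + 0·3.

7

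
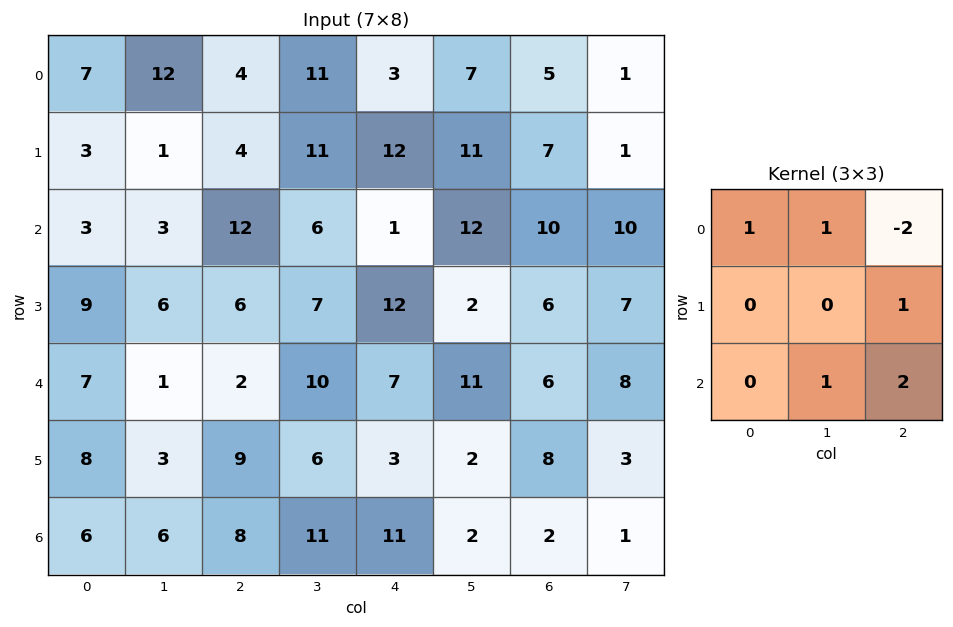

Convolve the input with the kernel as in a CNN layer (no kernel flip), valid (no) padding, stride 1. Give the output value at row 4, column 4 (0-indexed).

The receptive field on the input at this output position is [7 11 6 / 3 2 8 / 11 2 2]. Elementwise product with the kernel and sum: 7·1 + 11·1 + 6·-2 + 8·1 + 2·1 + 2·2.

20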